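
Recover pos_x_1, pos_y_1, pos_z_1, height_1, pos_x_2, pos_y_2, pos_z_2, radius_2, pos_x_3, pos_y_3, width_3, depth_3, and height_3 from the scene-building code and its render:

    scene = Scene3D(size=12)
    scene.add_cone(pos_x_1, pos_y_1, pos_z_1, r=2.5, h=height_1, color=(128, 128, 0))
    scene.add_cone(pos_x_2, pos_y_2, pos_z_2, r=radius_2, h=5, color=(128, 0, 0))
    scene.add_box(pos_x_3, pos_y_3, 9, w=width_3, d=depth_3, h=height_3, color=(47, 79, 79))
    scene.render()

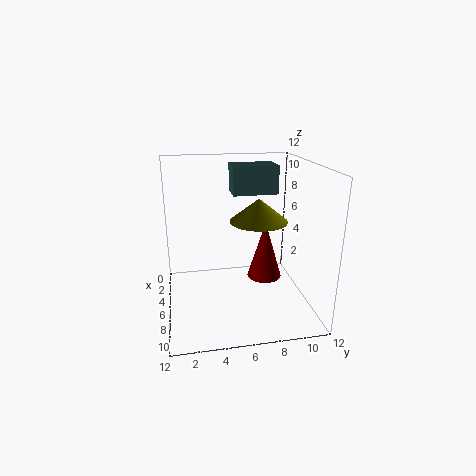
pos_x_1 = 5; pos_y_1 = 8; pos_z_1 = 7; height_1 = 2; pos_x_2 = 5.5; pos_y_2 = 8.5; pos_z_2 = 2; radius_2 = 1.5; pos_x_3 = 1.5; pos_y_3 = 6; width_3 = 2.5; depth_3 = 4; height_3 = 2.5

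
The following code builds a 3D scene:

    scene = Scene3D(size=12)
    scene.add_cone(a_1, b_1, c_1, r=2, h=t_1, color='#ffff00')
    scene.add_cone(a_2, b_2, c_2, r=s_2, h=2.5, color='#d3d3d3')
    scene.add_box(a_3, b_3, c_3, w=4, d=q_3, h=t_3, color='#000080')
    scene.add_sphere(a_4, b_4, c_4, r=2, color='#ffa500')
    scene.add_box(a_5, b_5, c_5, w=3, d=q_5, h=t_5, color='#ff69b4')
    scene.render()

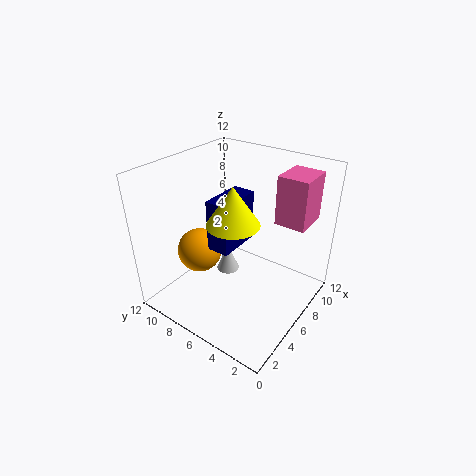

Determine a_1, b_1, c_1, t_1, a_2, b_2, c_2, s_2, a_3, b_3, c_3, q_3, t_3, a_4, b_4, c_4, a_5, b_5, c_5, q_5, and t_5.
a_1 = 4; b_1 = 5; c_1 = 8.5; t_1 = 3; a_2 = 6.5; b_2 = 7.5; c_2 = 2; s_2 = 1; a_3 = 5; b_3 = 6.5; c_3 = 4.5; q_3 = 2; t_3 = 4.5; a_4 = 5.5; b_4 = 10; c_4 = 3.5; a_5 = 7.5; b_5 = 1; c_5 = 7.5; q_5 = 2.5; t_5 = 4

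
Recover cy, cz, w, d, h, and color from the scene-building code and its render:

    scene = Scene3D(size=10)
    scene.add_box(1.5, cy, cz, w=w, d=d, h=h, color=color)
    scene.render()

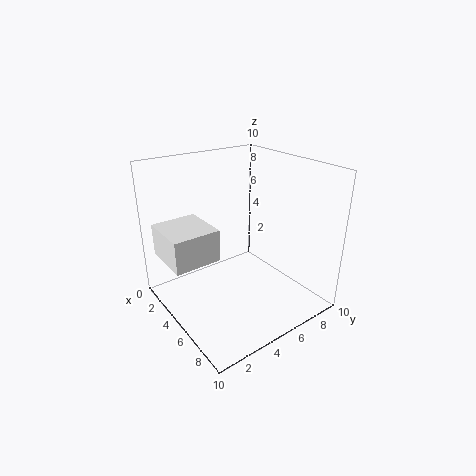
cy = 0.25, cz = 3.75, w = 3.5, d = 3.25, h = 2.25, color = 'white'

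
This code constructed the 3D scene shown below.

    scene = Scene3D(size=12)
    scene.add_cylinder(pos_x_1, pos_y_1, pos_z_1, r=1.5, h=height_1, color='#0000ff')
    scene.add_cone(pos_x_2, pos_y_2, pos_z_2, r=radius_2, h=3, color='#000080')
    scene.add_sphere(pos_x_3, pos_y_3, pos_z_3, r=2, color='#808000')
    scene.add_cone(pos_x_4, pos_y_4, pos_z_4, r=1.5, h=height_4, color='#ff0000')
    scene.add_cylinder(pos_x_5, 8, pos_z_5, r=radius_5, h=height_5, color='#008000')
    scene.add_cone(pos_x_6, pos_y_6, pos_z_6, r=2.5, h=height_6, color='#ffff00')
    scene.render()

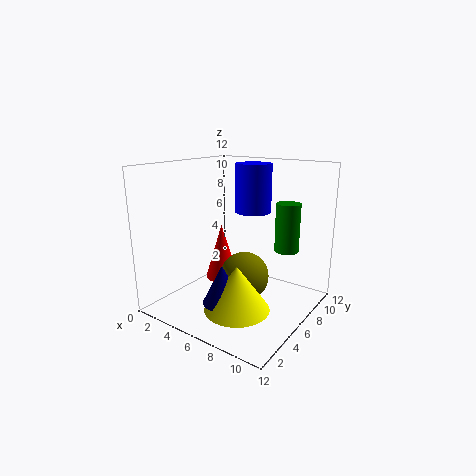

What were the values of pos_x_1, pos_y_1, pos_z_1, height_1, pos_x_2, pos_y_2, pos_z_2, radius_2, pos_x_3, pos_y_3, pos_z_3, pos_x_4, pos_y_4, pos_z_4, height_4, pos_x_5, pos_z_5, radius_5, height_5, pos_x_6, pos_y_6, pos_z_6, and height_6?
pos_x_1 = 6.5, pos_y_1 = 7.5, pos_z_1 = 8, height_1 = 4, pos_x_2 = 7, pos_y_2 = 2.5, pos_z_2 = 2, radius_2 = 1.5, pos_x_3 = 7, pos_y_3 = 5.5, pos_z_3 = 3, pos_x_4 = 3.5, pos_y_4 = 7, pos_z_4 = 1.5, height_4 = 5, pos_x_5 = 9.5, pos_z_5 = 5, radius_5 = 1, height_5 = 4, pos_x_6 = 8, pos_y_6 = 3, pos_z_6 = 1.5, height_6 = 3.5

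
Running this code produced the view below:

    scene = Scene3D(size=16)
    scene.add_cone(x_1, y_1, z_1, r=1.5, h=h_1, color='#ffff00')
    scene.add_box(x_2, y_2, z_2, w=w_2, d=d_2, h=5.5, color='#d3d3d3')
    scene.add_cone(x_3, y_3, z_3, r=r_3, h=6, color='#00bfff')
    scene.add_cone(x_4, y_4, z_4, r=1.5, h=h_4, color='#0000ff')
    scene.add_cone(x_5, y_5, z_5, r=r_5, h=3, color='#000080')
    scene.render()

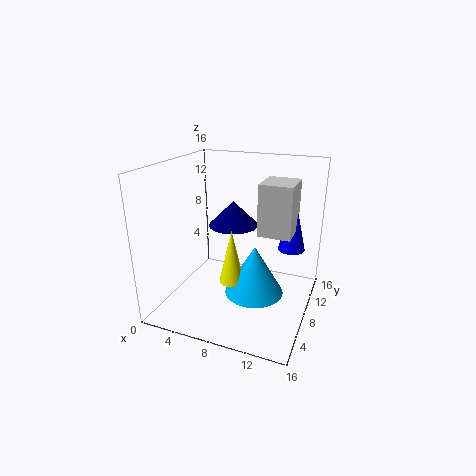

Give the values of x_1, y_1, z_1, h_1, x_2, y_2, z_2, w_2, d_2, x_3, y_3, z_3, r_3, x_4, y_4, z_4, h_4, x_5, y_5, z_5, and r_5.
x_1 = 7; y_1 = 8.5; z_1 = 2; h_1 = 6.5; x_2 = 10.5; y_2 = 7; z_2 = 9; w_2 = 3.5; d_2 = 4; x_3 = 9.5; y_3 = 9.5; z_3 = 0.5; r_3 = 3.5; x_4 = 13.5; y_4 = 10.5; z_4 = 6.5; h_4 = 6.5; x_5 = 6; y_5 = 11.5; z_5 = 8; r_5 = 3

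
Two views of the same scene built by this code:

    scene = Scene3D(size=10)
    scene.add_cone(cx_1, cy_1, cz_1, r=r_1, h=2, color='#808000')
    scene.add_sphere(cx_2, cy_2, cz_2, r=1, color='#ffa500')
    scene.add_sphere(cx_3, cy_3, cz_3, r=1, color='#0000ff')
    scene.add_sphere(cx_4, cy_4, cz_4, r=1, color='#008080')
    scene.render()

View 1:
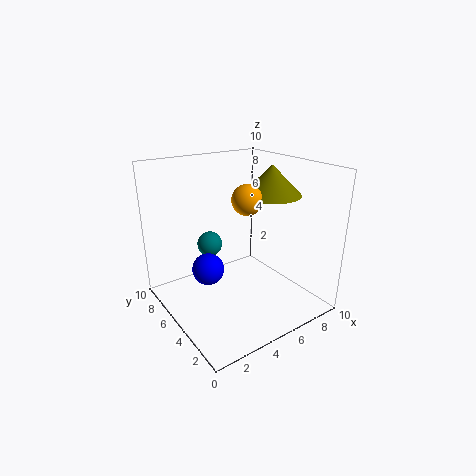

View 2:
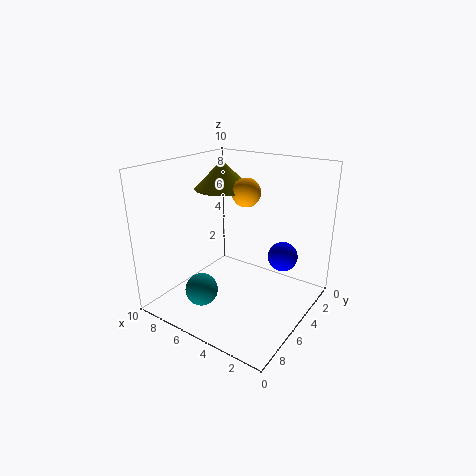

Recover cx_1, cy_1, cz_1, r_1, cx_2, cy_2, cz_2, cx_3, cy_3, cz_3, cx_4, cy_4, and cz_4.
cx_1 = 7
cy_1 = 4
cz_1 = 8
r_1 = 2
cx_2 = 5
cy_2 = 4
cz_2 = 8
cx_3 = 2
cy_3 = 4
cz_3 = 4
cx_4 = 5
cy_4 = 9
cz_4 = 3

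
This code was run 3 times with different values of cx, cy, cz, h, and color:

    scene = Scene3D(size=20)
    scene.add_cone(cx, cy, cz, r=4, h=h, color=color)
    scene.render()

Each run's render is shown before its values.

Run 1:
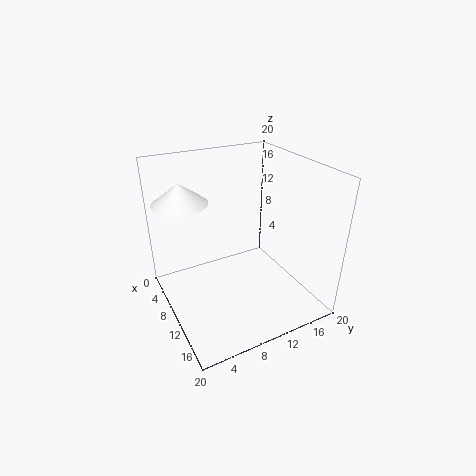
cx = 4, cy = 4, cz = 14, h = 3, color = 'white'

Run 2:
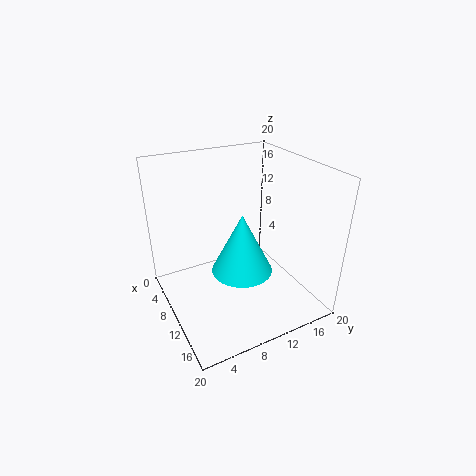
cx = 13, cy = 9, cz = 7, h = 8, color = 'cyan'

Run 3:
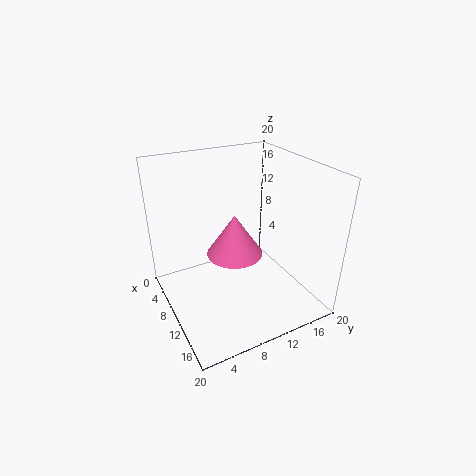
cx = 9, cy = 10, cz = 7, h = 6, color = 'hotpink'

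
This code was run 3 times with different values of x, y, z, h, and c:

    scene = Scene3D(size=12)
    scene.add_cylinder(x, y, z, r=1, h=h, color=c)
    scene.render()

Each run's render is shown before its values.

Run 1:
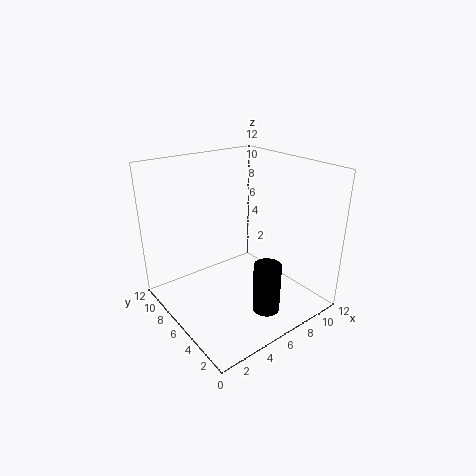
x = 5
y = 1.25
z = 2.25
h = 3.75
c = 'black'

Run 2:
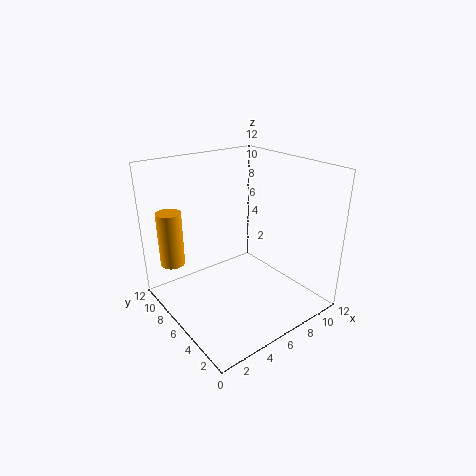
x = 1.25
y = 8.75
z = 4
h = 4.5
c = 'orange'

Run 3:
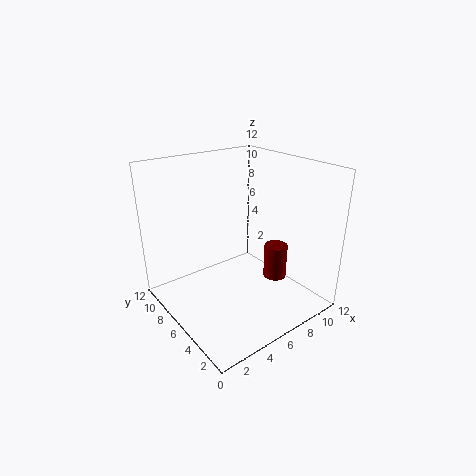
x = 9
y = 4.5
z = 2
h = 3
c = 'maroon'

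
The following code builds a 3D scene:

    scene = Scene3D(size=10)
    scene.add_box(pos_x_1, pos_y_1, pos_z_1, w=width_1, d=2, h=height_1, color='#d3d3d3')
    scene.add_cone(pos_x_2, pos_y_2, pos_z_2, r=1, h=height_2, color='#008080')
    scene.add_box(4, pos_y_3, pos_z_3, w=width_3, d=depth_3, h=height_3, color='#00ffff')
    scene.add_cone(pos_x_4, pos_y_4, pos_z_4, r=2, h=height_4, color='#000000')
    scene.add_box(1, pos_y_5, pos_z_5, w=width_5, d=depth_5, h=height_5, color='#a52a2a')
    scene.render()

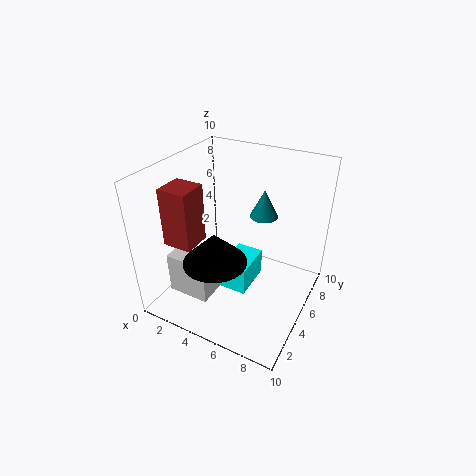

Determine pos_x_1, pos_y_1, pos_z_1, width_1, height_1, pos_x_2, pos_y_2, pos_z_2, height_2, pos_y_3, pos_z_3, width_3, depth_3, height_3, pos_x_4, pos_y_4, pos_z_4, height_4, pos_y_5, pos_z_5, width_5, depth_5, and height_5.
pos_x_1 = 1, pos_y_1 = 2, pos_z_1 = 1, width_1 = 3, height_1 = 3, pos_x_2 = 6, pos_y_2 = 7, pos_z_2 = 6, height_2 = 2, pos_y_3 = 4, pos_z_3 = 1, width_3 = 2, depth_3 = 3, height_3 = 2, pos_x_4 = 5, pos_y_4 = 2, pos_z_4 = 5, height_4 = 2, pos_y_5 = 2, pos_z_5 = 5, width_5 = 2, depth_5 = 2, height_5 = 4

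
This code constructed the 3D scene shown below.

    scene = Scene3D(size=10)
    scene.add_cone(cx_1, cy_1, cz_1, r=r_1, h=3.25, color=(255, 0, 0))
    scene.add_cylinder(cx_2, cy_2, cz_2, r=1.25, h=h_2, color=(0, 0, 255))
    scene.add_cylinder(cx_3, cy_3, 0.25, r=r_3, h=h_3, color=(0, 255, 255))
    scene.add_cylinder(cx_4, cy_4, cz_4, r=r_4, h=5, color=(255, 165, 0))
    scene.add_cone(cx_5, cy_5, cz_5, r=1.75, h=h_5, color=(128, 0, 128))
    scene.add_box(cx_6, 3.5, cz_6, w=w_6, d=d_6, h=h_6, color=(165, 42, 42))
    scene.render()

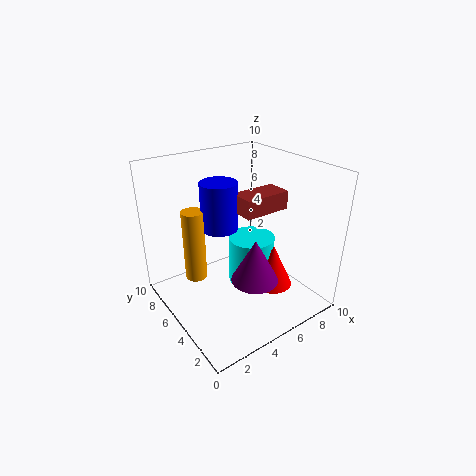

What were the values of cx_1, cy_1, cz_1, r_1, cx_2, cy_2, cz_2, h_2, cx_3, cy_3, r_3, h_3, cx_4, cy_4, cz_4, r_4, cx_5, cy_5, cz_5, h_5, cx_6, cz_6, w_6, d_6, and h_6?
cx_1 = 7.75; cy_1 = 4.25; cz_1 = 0.5; r_1 = 1.5; cx_2 = 4; cy_2 = 5.75; cz_2 = 5.75; h_2 = 3.25; cx_3 = 7; cy_3 = 6; r_3 = 1.75; h_3 = 3.75; cx_4 = 2.25; cy_4 = 6.25; cz_4 = 2.25; r_4 = 0.75; cx_5 = 6; cy_5 = 4.25; cz_5 = 1.5; h_5 = 3.25; cx_6 = 4.75; cz_6 = 7; w_6 = 3.25; d_6 = 1.75; h_6 = 1.25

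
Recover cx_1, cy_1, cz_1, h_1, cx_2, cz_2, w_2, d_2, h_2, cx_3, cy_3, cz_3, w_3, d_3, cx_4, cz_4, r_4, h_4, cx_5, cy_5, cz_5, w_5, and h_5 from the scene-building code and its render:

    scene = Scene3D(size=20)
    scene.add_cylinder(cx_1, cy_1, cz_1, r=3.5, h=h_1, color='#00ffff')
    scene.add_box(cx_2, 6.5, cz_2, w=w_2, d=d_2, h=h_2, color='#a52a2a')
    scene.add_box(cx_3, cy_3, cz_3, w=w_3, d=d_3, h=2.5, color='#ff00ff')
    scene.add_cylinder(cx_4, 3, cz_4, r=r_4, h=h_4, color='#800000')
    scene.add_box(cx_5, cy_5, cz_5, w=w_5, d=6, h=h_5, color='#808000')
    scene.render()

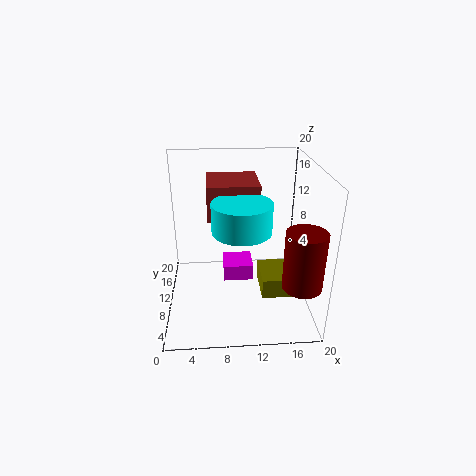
cx_1 = 10
cy_1 = 4
cz_1 = 14
h_1 = 3.5
cx_2 = 6
cz_2 = 14
w_2 = 6.5
d_2 = 6.5
h_2 = 4.5
cx_3 = 8
cy_3 = 12
cz_3 = 1.5
w_3 = 4.5
d_3 = 4.5
cx_4 = 17.5
cz_4 = 6.5
r_4 = 2.5
h_4 = 7.5
cx_5 = 13.5
cy_5 = 8.5
cz_5 = 0.5
w_5 = 6.5
h_5 = 3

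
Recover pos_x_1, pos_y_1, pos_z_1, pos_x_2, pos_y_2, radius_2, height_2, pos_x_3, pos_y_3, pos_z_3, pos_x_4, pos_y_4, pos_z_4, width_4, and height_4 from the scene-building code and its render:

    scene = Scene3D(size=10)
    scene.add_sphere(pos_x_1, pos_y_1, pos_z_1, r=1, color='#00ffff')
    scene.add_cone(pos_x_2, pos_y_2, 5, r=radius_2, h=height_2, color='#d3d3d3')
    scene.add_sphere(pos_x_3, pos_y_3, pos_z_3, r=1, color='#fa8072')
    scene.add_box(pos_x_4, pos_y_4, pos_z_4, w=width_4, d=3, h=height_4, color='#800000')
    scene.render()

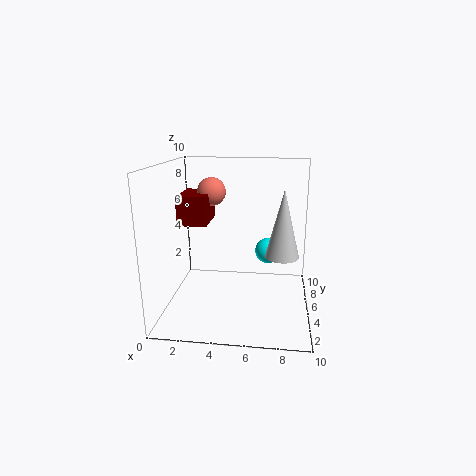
pos_x_1 = 7; pos_y_1 = 8; pos_z_1 = 3; pos_x_2 = 8; pos_y_2 = 2; radius_2 = 1; height_2 = 4; pos_x_3 = 3; pos_y_3 = 6; pos_z_3 = 8; pos_x_4 = 1; pos_y_4 = 4; pos_z_4 = 6; width_4 = 2; height_4 = 2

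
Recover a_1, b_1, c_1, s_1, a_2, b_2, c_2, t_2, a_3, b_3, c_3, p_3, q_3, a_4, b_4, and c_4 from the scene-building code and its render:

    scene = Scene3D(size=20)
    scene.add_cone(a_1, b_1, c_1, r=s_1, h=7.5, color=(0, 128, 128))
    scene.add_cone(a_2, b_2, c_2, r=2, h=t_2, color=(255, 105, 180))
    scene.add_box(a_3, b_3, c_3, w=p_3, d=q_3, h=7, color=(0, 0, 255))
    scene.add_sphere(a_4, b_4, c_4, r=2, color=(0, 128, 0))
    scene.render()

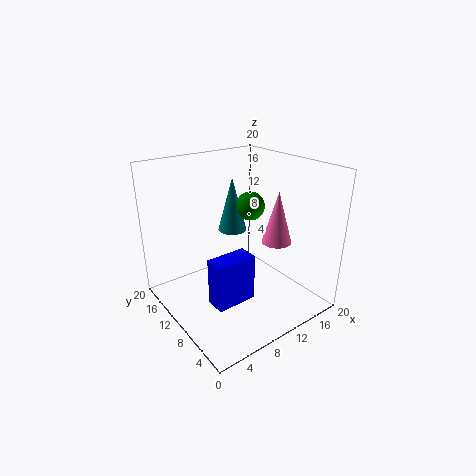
a_1 = 10.5
b_1 = 12
c_1 = 10.5
s_1 = 2
a_2 = 13.5
b_2 = 6
c_2 = 10
t_2 = 7
a_3 = 5.5
b_3 = 8
c_3 = 0.5
p_3 = 6
q_3 = 3
a_4 = 12.5
b_4 = 10.5
c_4 = 14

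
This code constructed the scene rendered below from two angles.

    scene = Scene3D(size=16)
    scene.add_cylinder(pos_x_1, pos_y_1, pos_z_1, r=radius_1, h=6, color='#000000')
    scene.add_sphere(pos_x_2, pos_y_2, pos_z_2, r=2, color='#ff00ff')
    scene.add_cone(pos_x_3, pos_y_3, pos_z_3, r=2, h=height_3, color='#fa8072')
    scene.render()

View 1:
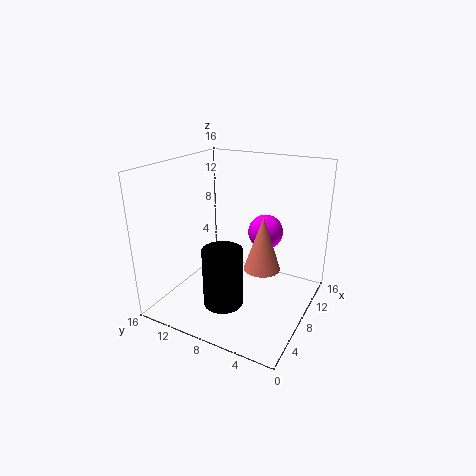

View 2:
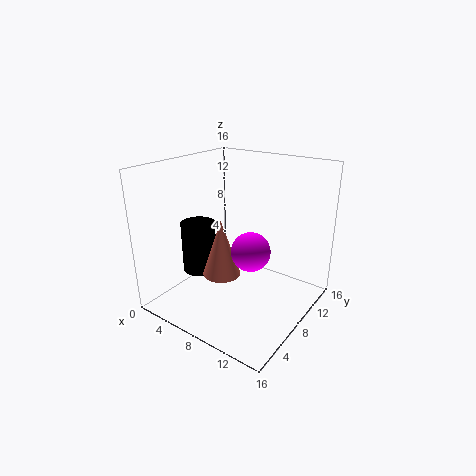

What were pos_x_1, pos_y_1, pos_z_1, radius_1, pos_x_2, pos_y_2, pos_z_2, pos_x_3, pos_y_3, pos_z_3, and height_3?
pos_x_1 = 3; pos_y_1 = 7; pos_z_1 = 3; radius_1 = 2; pos_x_2 = 11; pos_y_2 = 6; pos_z_2 = 8; pos_x_3 = 8; pos_y_3 = 5; pos_z_3 = 5; height_3 = 6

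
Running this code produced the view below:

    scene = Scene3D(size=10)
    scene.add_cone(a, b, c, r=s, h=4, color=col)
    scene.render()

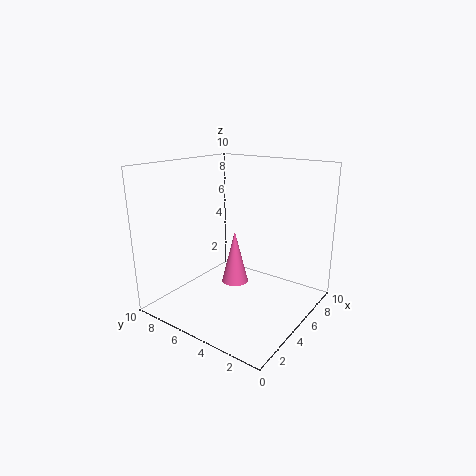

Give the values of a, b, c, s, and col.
a = 6; b = 6; c = 1; s = 1; col = 'hotpink'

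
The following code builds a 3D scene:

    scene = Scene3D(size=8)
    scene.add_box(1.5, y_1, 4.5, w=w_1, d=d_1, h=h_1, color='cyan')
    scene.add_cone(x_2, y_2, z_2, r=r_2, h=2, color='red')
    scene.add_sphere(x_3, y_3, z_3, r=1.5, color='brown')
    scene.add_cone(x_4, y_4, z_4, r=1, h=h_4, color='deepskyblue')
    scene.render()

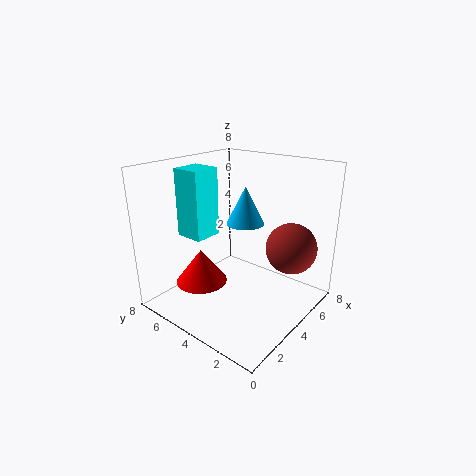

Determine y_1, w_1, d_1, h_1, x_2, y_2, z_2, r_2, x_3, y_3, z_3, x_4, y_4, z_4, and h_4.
y_1 = 4.5, w_1 = 1.5, d_1 = 1.5, h_1 = 3.5, x_2 = 3, y_2 = 6, z_2 = 1, r_2 = 1.5, x_3 = 6.5, y_3 = 2, z_3 = 3, x_4 = 4, y_4 = 3.5, z_4 = 5, h_4 = 2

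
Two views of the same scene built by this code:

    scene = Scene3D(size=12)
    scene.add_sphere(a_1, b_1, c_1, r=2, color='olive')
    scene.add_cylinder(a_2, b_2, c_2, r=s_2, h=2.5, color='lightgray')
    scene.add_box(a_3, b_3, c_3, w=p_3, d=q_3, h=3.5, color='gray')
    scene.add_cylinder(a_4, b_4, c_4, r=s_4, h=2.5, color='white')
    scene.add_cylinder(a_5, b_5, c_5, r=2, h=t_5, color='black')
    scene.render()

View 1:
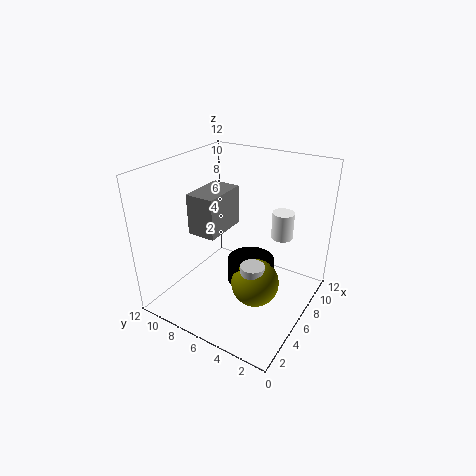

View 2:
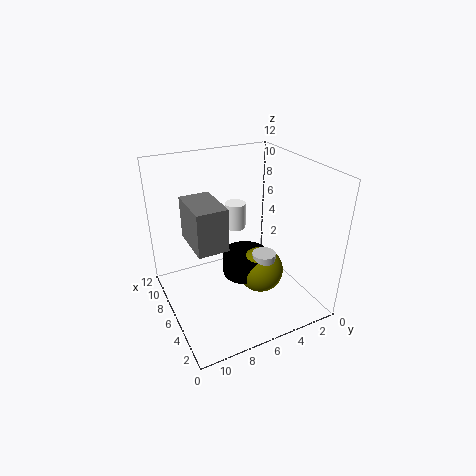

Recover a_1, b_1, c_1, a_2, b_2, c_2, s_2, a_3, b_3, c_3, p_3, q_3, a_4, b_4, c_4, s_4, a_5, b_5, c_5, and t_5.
a_1 = 5.5; b_1 = 4; c_1 = 2.5; a_2 = 5; b_2 = 4; c_2 = 2; s_2 = 1; a_3 = 4.5; b_3 = 7.5; c_3 = 6; p_3 = 4; q_3 = 2.5; a_4 = 10.5; b_4 = 4; c_4 = 4.5; s_4 = 1; a_5 = 6.5; b_5 = 5; c_5 = 2; t_5 = 2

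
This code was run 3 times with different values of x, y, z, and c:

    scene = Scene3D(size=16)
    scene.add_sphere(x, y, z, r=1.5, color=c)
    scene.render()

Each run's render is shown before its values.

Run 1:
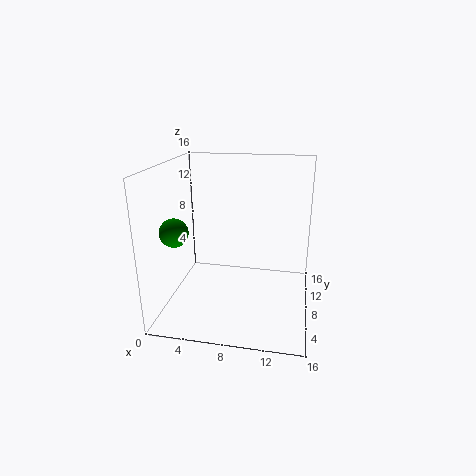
x = 2, y = 4.5, z = 9.5, c = 'green'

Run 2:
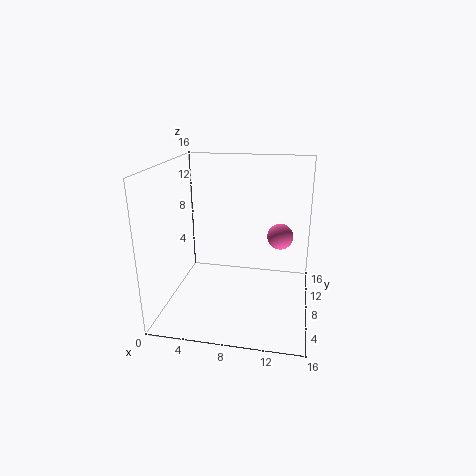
x = 12.5, y = 10.5, z = 7.5, c = 'hotpink'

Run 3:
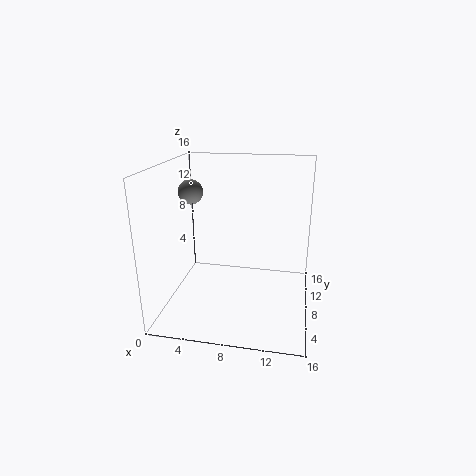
x = 1.5, y = 11.5, z = 12, c = 'gray'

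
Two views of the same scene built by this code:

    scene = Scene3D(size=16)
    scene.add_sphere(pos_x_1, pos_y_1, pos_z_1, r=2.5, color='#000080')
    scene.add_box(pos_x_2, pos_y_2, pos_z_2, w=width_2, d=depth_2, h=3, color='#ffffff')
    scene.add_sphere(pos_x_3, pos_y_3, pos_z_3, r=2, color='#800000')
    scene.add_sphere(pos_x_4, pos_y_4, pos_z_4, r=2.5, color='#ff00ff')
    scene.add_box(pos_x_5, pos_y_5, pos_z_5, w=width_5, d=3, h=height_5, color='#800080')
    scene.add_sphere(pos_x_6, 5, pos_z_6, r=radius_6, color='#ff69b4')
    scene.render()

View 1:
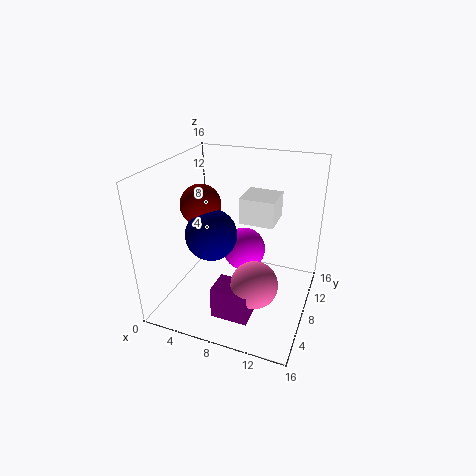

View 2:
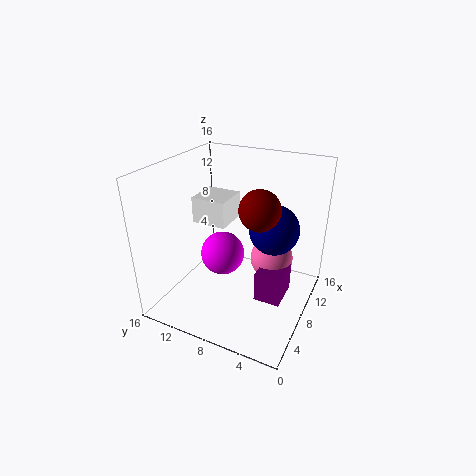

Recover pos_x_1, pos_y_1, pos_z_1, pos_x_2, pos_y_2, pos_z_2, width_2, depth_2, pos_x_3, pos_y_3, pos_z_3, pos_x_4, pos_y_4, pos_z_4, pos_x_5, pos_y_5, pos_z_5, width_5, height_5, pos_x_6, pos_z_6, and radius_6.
pos_x_1 = 7, pos_y_1 = 3.5, pos_z_1 = 10.5, pos_x_2 = 7.5, pos_y_2 = 9.5, pos_z_2 = 9, width_2 = 4, depth_2 = 4, pos_x_3 = 5.5, pos_y_3 = 4.5, pos_z_3 = 13, pos_x_4 = 8, pos_y_4 = 10, pos_z_4 = 5.5, pos_x_5 = 7, pos_y_5 = 2.5, pos_z_5 = 1, width_5 = 4, height_5 = 3.5, pos_x_6 = 11, pos_z_6 = 4.5, radius_6 = 2.5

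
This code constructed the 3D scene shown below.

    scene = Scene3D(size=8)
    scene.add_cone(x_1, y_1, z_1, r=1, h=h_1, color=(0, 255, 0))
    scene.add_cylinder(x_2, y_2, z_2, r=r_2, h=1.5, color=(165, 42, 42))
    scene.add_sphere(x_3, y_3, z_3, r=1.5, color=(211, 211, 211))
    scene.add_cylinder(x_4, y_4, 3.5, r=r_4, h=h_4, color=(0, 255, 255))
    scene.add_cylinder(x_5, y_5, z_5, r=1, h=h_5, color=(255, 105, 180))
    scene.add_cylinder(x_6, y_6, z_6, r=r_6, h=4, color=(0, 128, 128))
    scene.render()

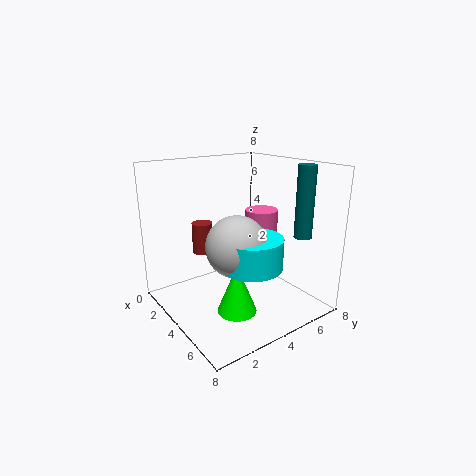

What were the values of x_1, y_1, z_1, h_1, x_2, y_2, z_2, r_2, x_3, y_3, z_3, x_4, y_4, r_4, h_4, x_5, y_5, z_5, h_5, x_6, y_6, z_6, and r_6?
x_1 = 6, y_1 = 2.5, z_1 = 1, h_1 = 2.5, x_2 = 4.5, y_2 = 1.5, z_2 = 4, r_2 = 0.5, x_3 = 6, y_3 = 2.5, z_3 = 4.5, x_4 = 6.5, y_4 = 3, r_4 = 1.5, h_4 = 1.5, x_5 = 3, y_5 = 6.5, z_5 = 2.5, h_5 = 2.5, x_6 = 6, y_6 = 7, z_6 = 4, r_6 = 0.5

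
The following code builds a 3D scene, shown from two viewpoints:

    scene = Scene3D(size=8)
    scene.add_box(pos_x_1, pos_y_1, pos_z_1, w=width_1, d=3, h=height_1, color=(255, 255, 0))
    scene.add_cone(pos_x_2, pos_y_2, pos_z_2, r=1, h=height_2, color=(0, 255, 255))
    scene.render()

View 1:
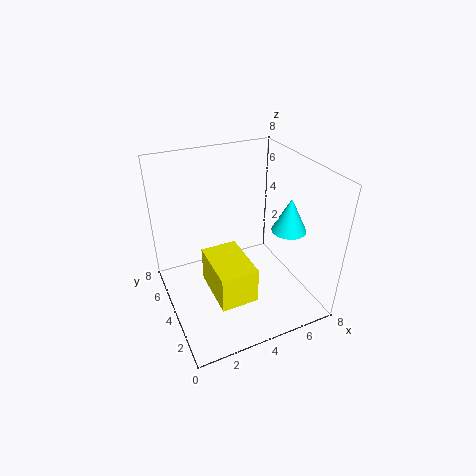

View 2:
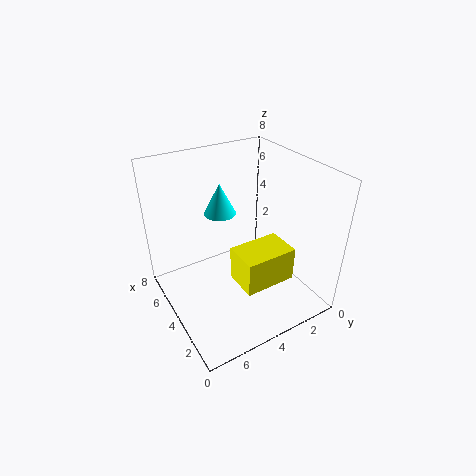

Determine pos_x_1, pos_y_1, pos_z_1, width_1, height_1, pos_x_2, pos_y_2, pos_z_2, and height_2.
pos_x_1 = 2
pos_y_1 = 1.5
pos_z_1 = 1.5
width_1 = 2
height_1 = 2
pos_x_2 = 7
pos_y_2 = 3.5
pos_z_2 = 4
height_2 = 2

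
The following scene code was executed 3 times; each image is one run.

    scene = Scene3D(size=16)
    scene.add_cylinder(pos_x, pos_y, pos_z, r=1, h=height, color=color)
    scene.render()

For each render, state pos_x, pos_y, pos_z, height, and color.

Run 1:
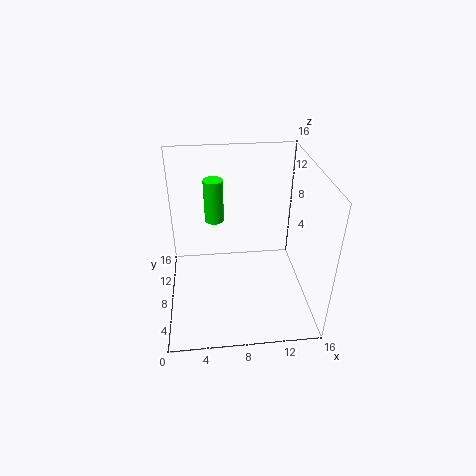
pos_x = 5.5
pos_y = 8
pos_z = 10.5
height = 4.5
color = 'lime'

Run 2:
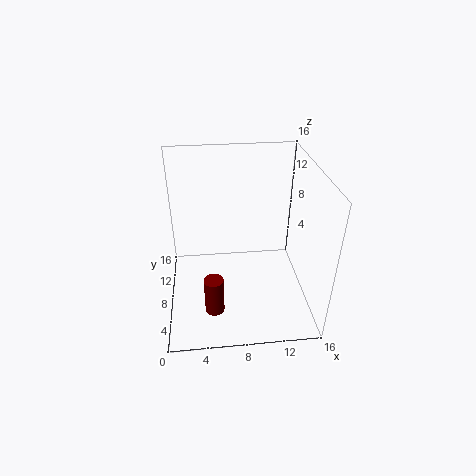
pos_x = 5
pos_y = 3
pos_z = 2.5
height = 4
color = 'maroon'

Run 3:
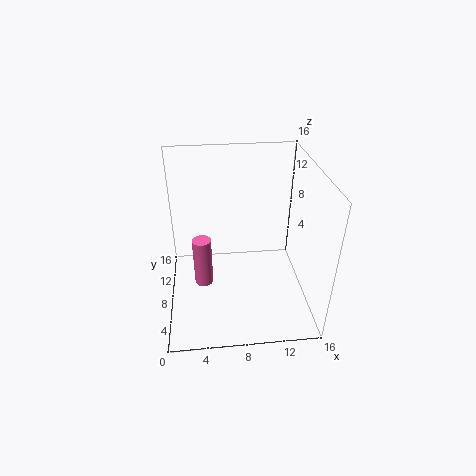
pos_x = 4
pos_y = 6.5
pos_z = 3.5
height = 5.5
color = 'hotpink'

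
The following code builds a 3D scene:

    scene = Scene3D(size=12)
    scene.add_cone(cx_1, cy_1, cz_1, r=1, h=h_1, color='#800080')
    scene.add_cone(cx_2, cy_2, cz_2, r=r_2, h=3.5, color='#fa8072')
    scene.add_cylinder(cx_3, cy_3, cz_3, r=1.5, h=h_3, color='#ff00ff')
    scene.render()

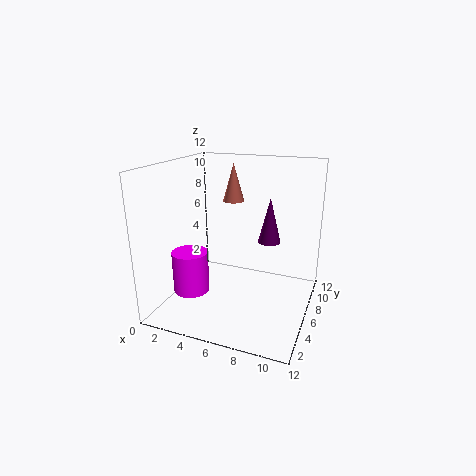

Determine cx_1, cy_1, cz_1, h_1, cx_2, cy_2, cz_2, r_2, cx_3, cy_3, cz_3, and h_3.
cx_1 = 8; cy_1 = 8.5; cz_1 = 5; h_1 = 4; cx_2 = 4; cy_2 = 10; cz_2 = 8; r_2 = 1; cx_3 = 2.5; cy_3 = 4; cz_3 = 1.5; h_3 = 3.5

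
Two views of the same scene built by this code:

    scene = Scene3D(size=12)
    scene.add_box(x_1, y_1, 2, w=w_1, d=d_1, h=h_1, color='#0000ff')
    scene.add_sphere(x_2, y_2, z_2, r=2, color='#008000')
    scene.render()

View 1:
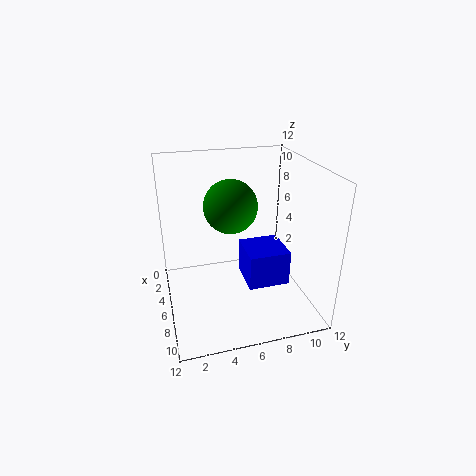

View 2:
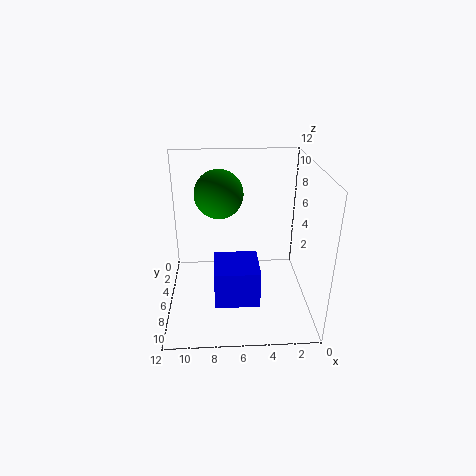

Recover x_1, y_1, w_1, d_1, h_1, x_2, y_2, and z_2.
x_1 = 4.5, y_1 = 6.5, w_1 = 3.5, d_1 = 3.5, h_1 = 3, x_2 = 7.5, y_2 = 5, z_2 = 9.5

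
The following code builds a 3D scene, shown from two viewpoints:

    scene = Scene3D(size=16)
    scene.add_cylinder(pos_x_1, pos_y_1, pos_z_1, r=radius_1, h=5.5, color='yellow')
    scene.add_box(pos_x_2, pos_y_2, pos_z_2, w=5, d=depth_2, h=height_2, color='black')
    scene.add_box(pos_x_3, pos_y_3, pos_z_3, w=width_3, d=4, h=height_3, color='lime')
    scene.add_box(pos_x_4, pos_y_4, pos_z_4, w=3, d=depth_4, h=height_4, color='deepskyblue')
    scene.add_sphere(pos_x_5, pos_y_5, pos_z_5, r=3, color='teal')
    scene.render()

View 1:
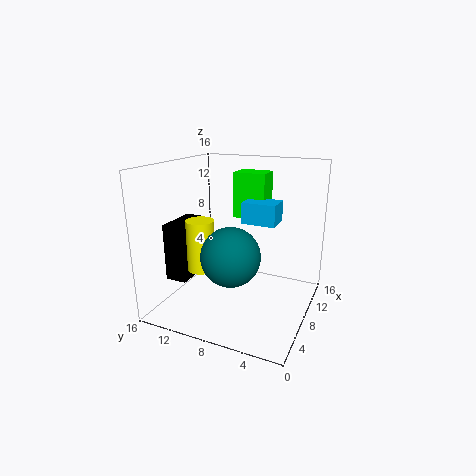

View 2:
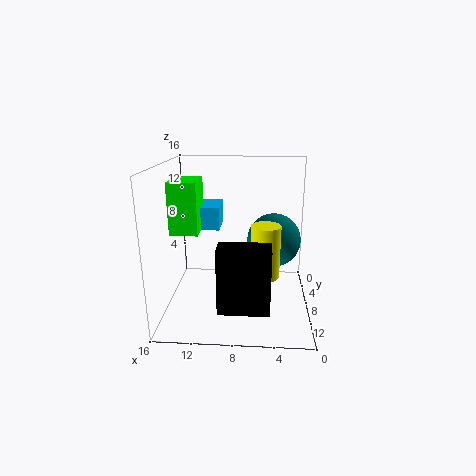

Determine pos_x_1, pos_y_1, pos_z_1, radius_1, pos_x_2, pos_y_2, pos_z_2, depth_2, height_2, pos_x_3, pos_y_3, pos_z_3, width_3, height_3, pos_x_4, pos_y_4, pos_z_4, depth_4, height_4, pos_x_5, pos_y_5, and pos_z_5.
pos_x_1 = 5; pos_y_1 = 11; pos_z_1 = 5; radius_1 = 1.5; pos_x_2 = 4.5; pos_y_2 = 13; pos_z_2 = 3; depth_2 = 2.5; height_2 = 6.5; pos_x_3 = 12; pos_y_3 = 6.5; pos_z_3 = 9; width_3 = 3; height_3 = 5.5; pos_x_4 = 10; pos_y_4 = 4.5; pos_z_4 = 9; depth_4 = 4; height_4 = 2.5; pos_x_5 = 4; pos_y_5 = 7; pos_z_5 = 7.5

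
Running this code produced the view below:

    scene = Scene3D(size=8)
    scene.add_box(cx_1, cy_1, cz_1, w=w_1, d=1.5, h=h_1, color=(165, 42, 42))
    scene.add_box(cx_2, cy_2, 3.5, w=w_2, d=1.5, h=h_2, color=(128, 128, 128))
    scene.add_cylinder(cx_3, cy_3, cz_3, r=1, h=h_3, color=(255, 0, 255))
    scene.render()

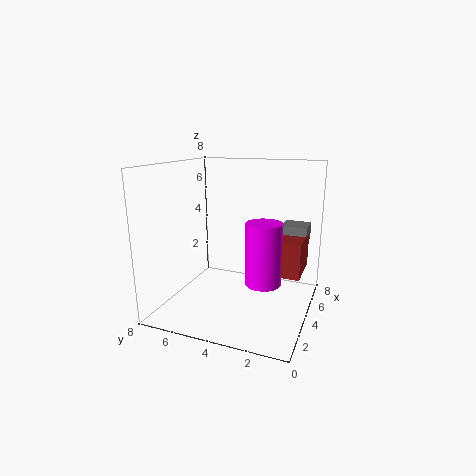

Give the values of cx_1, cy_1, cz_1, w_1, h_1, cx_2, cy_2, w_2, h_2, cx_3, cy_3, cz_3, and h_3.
cx_1 = 4; cy_1 = 0.5; cz_1 = 2; w_1 = 2.5; h_1 = 2; cx_2 = 5.5; cy_2 = 0.5; w_2 = 1.5; h_2 = 1; cx_3 = 4; cy_3 = 2.5; cz_3 = 1.5; h_3 = 3.5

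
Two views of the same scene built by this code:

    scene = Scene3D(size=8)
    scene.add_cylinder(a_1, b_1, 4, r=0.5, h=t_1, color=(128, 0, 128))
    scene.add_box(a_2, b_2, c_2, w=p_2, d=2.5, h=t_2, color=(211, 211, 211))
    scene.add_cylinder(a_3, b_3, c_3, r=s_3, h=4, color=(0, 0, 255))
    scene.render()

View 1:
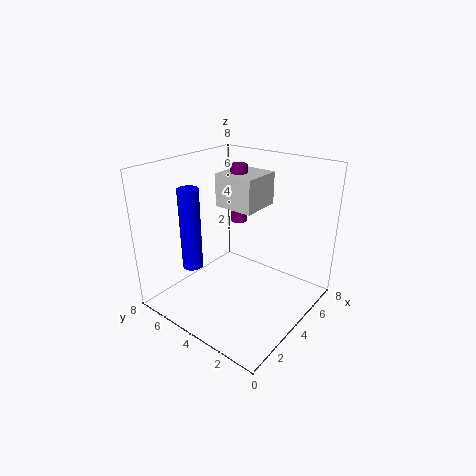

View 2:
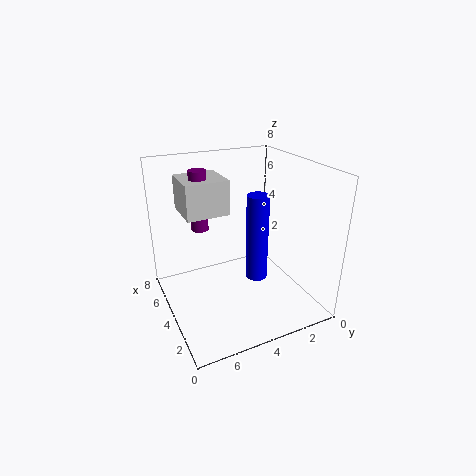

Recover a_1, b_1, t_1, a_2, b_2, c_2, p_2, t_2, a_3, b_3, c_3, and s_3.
a_1 = 6
b_1 = 5.5
t_1 = 3.5
a_2 = 5
b_2 = 4
c_2 = 5
p_2 = 2.5
t_2 = 2
a_3 = 1
b_3 = 4.5
c_3 = 3.5
s_3 = 0.5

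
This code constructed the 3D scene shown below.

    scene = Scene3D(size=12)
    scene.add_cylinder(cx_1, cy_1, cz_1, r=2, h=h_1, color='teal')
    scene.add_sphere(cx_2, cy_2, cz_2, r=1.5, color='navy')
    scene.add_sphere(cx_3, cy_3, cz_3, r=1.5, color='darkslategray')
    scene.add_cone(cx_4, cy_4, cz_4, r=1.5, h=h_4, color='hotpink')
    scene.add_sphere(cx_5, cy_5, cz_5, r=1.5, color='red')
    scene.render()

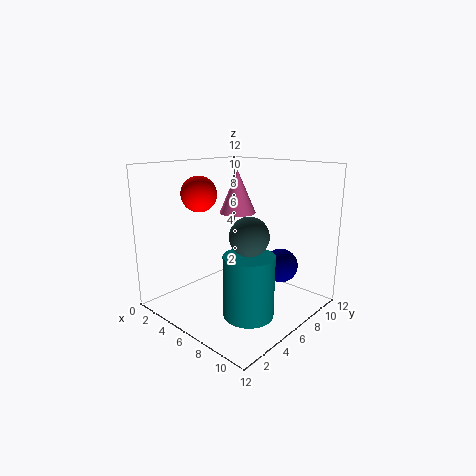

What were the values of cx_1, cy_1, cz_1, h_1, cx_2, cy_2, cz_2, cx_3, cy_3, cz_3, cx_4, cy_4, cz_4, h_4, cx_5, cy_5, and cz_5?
cx_1 = 8.5, cy_1 = 4.5, cz_1 = 0.5, h_1 = 5, cx_2 = 8, cy_2 = 9.5, cz_2 = 3, cx_3 = 8.5, cy_3 = 4.5, cz_3 = 7, cx_4 = 5.5, cy_4 = 6.5, cz_4 = 8, h_4 = 3.5, cx_5 = 3, cy_5 = 4.5, cz_5 = 9.5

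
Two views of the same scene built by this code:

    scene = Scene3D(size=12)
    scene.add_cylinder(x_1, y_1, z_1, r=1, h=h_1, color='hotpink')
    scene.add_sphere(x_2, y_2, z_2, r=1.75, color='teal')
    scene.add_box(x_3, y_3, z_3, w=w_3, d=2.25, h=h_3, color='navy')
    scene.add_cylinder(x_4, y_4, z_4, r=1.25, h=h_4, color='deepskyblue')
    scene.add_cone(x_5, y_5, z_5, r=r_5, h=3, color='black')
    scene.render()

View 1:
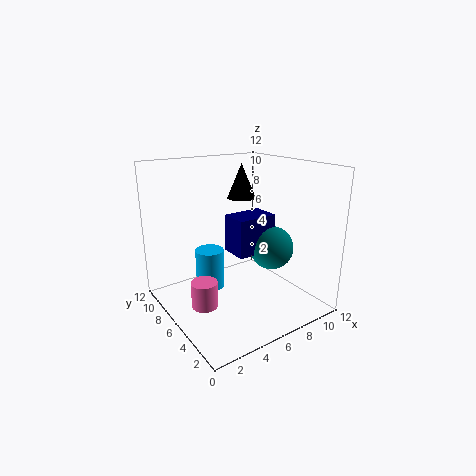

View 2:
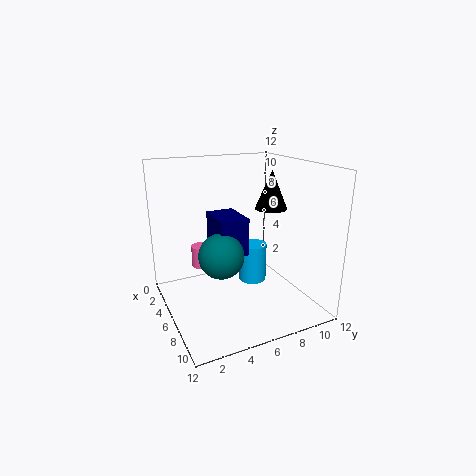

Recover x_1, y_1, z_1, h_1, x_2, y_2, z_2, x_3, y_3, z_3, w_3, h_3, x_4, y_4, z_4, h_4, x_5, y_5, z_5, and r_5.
x_1 = 1.75
y_1 = 4.25
z_1 = 2
h_1 = 2
x_2 = 7.75
y_2 = 3.75
z_2 = 5.5
x_3 = 4.75
y_3 = 3.75
z_3 = 5.25
w_3 = 3.25
h_3 = 3
x_4 = 4.5
y_4 = 8.25
z_4 = 1
h_4 = 3.5
x_5 = 7.75
y_5 = 8
z_5 = 8.75
r_5 = 1.25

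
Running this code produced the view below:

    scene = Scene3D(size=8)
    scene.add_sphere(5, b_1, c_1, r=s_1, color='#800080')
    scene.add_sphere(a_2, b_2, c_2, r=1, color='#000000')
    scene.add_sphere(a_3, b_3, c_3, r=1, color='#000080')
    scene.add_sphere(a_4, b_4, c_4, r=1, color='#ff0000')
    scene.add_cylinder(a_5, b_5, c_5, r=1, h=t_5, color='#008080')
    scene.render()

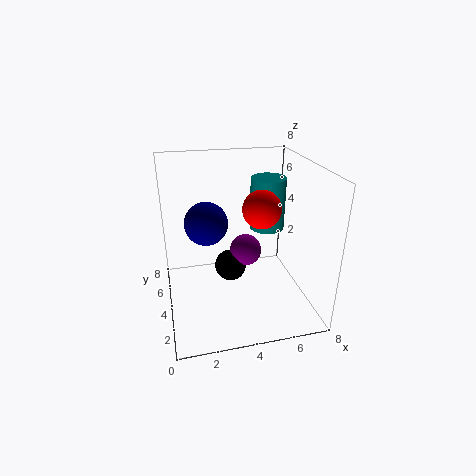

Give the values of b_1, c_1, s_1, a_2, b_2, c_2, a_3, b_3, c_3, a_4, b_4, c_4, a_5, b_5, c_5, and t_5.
b_1 = 6, c_1 = 2, s_1 = 1, a_2 = 4, b_2 = 6, c_2 = 1, a_3 = 2, b_3 = 2, c_3 = 6, a_4 = 5, b_4 = 3, c_4 = 6, a_5 = 6, b_5 = 5, c_5 = 4, t_5 = 3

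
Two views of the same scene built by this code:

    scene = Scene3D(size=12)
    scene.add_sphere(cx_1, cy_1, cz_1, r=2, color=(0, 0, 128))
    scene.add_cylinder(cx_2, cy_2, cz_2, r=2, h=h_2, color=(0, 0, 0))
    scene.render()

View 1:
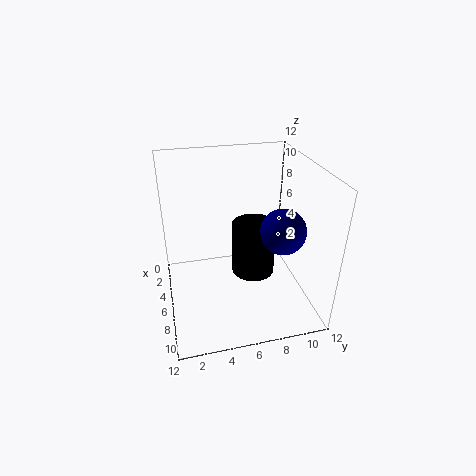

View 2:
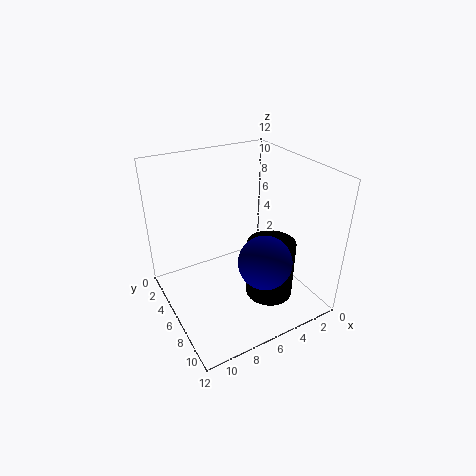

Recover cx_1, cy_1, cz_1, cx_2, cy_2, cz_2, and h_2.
cx_1 = 6; cy_1 = 10; cz_1 = 6; cx_2 = 4; cy_2 = 8; cz_2 = 1; h_2 = 5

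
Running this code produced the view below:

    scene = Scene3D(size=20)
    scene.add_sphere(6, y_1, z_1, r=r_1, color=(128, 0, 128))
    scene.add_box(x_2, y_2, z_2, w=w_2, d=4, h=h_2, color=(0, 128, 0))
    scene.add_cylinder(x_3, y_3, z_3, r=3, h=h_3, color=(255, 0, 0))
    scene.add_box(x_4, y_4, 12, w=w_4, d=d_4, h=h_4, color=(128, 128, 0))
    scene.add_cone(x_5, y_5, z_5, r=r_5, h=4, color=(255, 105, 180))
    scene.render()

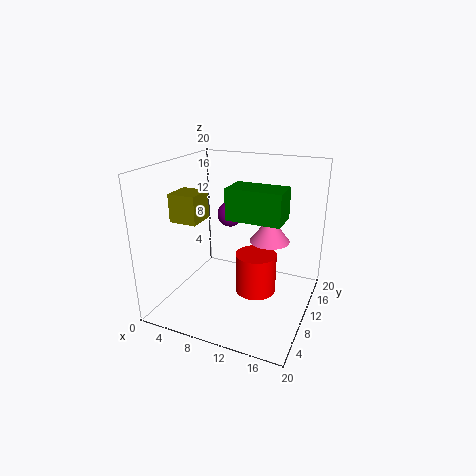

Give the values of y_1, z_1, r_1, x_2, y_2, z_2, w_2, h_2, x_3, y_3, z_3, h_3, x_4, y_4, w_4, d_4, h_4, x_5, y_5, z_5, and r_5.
y_1 = 16
z_1 = 11
r_1 = 2
x_2 = 10
y_2 = 6
z_2 = 14
w_2 = 7
h_2 = 4
x_3 = 12
y_3 = 12
z_3 = 1
h_3 = 6
x_4 = 1
y_4 = 7
w_4 = 4
d_4 = 4
h_4 = 4
x_5 = 13
y_5 = 15
z_5 = 8
r_5 = 3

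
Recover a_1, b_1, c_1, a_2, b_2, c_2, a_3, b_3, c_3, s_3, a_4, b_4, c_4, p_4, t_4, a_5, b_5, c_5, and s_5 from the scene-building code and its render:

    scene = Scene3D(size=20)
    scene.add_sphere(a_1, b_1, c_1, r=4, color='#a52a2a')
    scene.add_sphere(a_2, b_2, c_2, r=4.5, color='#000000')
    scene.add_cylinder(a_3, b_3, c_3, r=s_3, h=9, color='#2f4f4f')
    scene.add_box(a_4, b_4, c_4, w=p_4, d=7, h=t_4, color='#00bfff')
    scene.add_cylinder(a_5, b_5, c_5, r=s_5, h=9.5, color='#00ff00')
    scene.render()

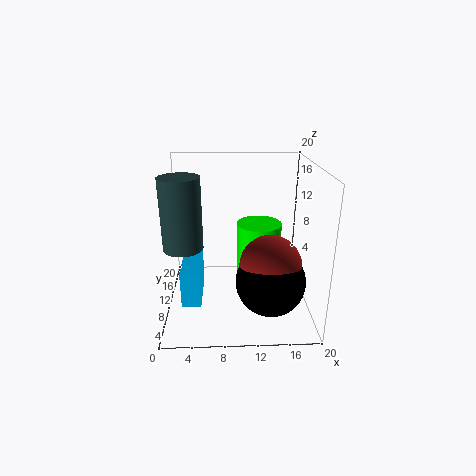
a_1 = 14
b_1 = 5.5
c_1 = 8
a_2 = 14
b_2 = 5
c_2 = 6
a_3 = 3
b_3 = 6
c_3 = 10.5
s_3 = 2.5
a_4 = 2.5
b_4 = 4
c_4 = 3
p_4 = 2.5
t_4 = 5
a_5 = 13.5
b_5 = 15.5
c_5 = 0.5
s_5 = 3.5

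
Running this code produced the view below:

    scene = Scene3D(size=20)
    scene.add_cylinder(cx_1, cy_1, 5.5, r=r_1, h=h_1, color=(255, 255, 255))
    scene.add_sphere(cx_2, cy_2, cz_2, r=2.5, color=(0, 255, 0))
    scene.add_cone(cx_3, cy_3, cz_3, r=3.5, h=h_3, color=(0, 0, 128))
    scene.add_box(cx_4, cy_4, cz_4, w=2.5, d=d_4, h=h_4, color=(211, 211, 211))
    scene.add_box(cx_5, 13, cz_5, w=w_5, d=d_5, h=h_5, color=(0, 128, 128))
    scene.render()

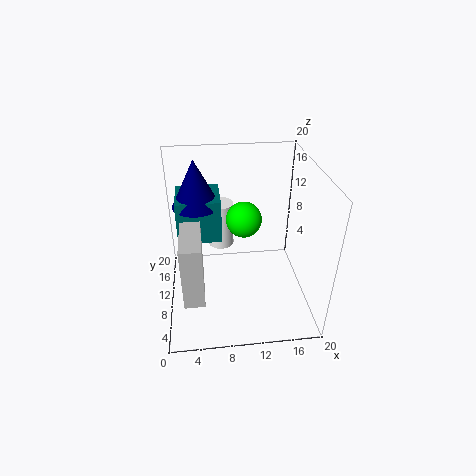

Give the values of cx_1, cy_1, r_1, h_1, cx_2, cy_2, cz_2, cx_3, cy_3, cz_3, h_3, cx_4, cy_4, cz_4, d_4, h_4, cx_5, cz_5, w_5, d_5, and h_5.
cx_1 = 8
cy_1 = 16
r_1 = 2
h_1 = 7
cx_2 = 11
cy_2 = 11.5
cz_2 = 12
cx_3 = 4.5
cy_3 = 15.5
cz_3 = 12.5
h_3 = 7
cx_4 = 2.5
cy_4 = 1
cz_4 = 6.5
d_4 = 6.5
h_4 = 8
cx_5 = 1.5
cz_5 = 7.5
w_5 = 6.5
d_5 = 6.5
h_5 = 6.5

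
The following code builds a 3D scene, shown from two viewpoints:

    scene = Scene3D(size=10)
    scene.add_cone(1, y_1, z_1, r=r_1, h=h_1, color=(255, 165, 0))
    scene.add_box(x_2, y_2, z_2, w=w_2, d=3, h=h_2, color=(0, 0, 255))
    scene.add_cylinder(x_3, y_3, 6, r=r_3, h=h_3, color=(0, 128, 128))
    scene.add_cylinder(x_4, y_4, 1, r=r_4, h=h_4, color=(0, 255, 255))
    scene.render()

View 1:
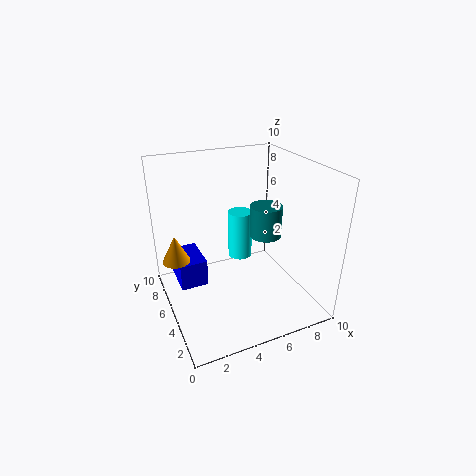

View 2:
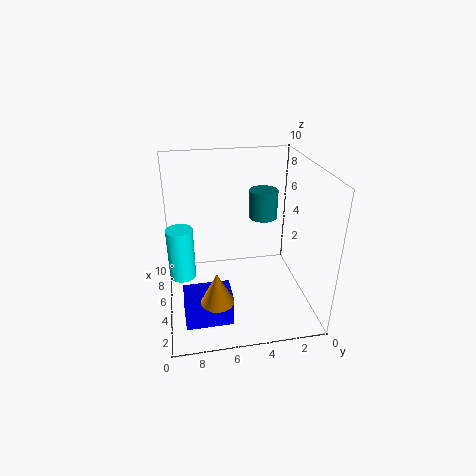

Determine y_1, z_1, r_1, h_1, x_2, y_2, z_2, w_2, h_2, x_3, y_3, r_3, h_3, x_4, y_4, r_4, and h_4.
y_1 = 7; z_1 = 3; r_1 = 1; h_1 = 2; x_2 = 1; y_2 = 6; z_2 = 1; w_2 = 2; h_2 = 2; x_3 = 6; y_3 = 3; r_3 = 1; h_3 = 2; x_4 = 7; y_4 = 9; r_4 = 1; h_4 = 4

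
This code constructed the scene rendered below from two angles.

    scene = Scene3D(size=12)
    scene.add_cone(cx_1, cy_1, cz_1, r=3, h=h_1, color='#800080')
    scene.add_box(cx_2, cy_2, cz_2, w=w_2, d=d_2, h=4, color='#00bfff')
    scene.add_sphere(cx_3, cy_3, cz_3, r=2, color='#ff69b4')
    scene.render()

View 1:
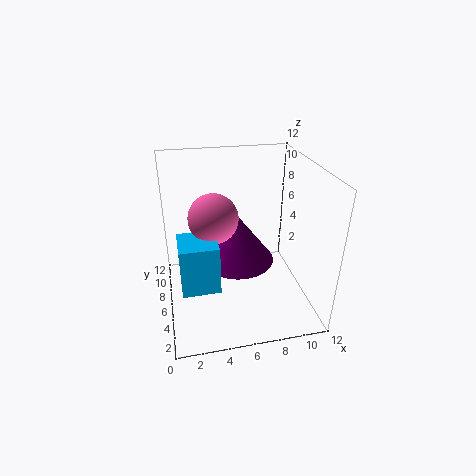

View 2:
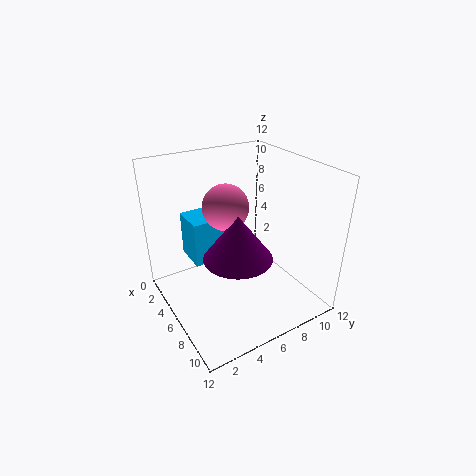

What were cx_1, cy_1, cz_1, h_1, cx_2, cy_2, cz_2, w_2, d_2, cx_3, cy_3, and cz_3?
cx_1 = 6
cy_1 = 6
cz_1 = 4
h_1 = 4
cx_2 = 1
cy_2 = 3
cz_2 = 3
w_2 = 3
d_2 = 3
cx_3 = 4
cy_3 = 6
cz_3 = 8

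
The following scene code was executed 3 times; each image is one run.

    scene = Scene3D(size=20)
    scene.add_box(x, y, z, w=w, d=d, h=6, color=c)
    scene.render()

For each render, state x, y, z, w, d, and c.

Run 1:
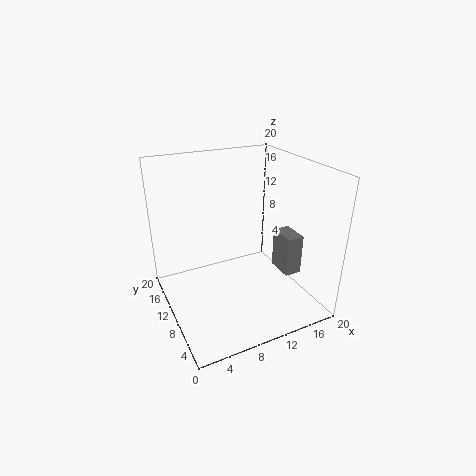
x = 16.5, y = 7, z = 3.5, w = 2.5, d = 4, c = 'gray'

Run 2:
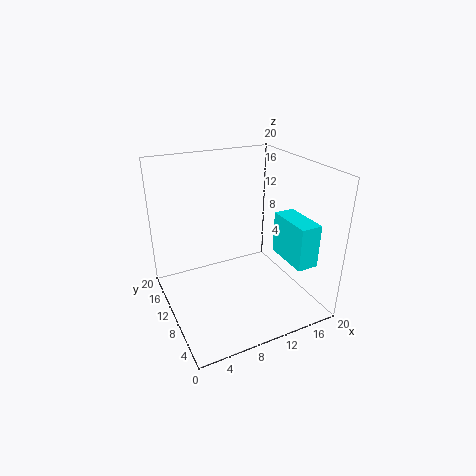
x = 15.5, y = 3, z = 7, w = 3, d = 6.5, c = 'cyan'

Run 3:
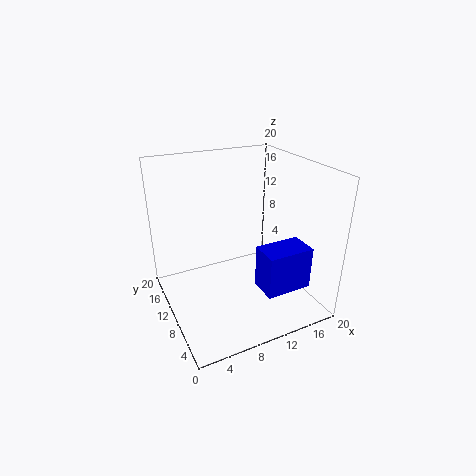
x = 11.5, y = 3.5, z = 3.5, w = 6.5, d = 4, c = 'blue'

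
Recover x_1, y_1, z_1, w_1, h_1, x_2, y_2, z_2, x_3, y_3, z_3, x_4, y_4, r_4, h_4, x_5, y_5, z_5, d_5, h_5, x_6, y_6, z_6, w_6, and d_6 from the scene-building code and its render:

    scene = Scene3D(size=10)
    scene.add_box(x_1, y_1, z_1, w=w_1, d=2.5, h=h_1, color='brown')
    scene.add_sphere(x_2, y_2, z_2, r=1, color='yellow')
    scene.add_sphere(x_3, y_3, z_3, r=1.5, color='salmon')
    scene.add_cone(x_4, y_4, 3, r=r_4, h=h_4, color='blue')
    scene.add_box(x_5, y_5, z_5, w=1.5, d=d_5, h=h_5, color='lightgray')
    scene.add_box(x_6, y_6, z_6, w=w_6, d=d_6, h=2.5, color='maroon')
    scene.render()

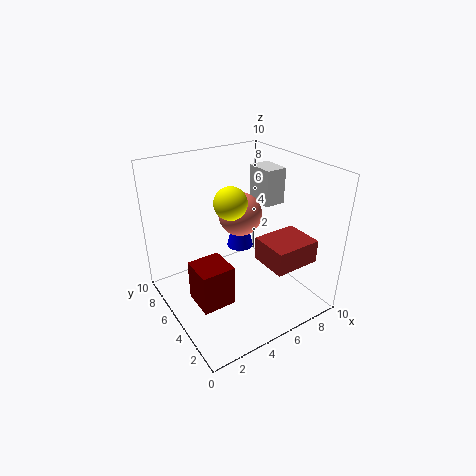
x_1 = 5, y_1 = 0.5, z_1 = 4.5, w_1 = 3, h_1 = 1.5, x_2 = 3.5, y_2 = 3.5, z_2 = 8.5, x_3 = 5.5, y_3 = 5.5, z_3 = 6.5, x_4 = 6.5, y_4 = 7, r_4 = 1, h_4 = 4.5, x_5 = 7, y_5 = 4.5, z_5 = 7, d_5 = 2, h_5 = 2.5, x_6 = 0.5, y_6 = 1.5, z_6 = 3, w_6 = 2, d_6 = 2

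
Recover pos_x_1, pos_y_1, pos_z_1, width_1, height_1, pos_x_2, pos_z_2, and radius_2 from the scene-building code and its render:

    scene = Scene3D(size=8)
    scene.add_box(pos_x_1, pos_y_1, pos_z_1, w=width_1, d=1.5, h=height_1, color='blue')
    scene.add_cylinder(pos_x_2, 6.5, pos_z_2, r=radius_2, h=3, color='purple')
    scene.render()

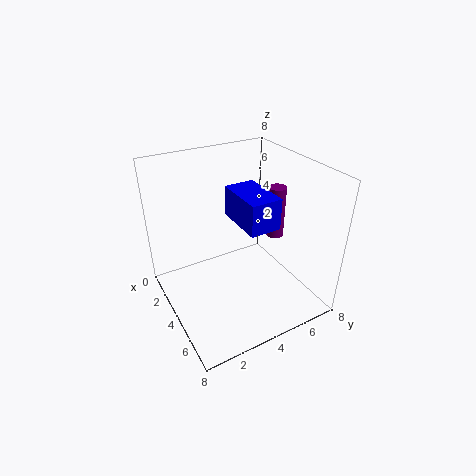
pos_x_1 = 4.5; pos_y_1 = 3; pos_z_1 = 6; width_1 = 2.5; height_1 = 1.5; pos_x_2 = 4; pos_z_2 = 3.5; radius_2 = 0.5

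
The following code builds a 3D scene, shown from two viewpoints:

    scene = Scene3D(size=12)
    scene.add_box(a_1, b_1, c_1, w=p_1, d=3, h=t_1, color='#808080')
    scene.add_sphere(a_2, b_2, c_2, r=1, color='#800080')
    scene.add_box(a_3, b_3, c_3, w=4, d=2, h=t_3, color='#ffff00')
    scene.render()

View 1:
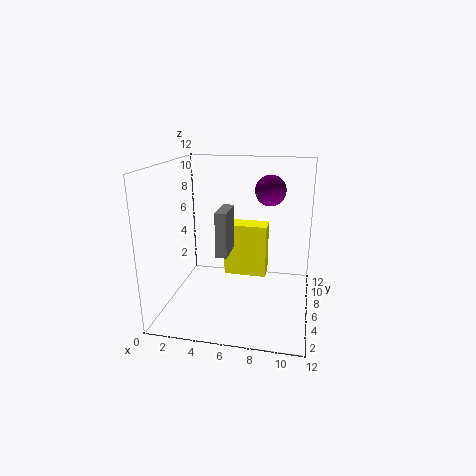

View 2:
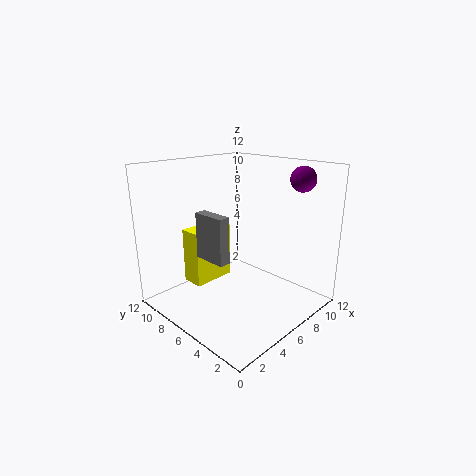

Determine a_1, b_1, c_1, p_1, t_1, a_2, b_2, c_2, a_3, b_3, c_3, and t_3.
a_1 = 4
b_1 = 6
c_1 = 4
p_1 = 1
t_1 = 4
a_2 = 9
b_2 = 2
c_2 = 11
a_3 = 4
b_3 = 9
c_3 = 1
t_3 = 5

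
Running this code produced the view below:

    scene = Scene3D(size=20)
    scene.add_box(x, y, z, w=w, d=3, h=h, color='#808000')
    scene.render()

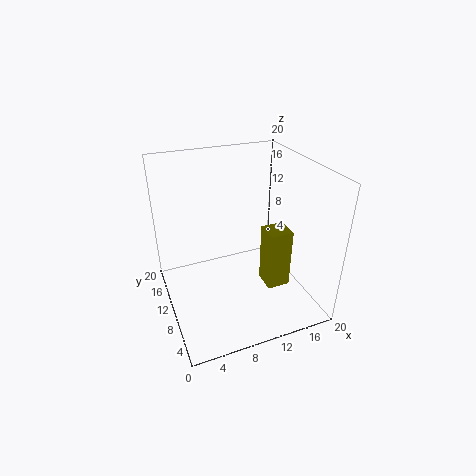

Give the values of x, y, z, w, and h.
x = 12, y = 4, z = 5, w = 3, h = 8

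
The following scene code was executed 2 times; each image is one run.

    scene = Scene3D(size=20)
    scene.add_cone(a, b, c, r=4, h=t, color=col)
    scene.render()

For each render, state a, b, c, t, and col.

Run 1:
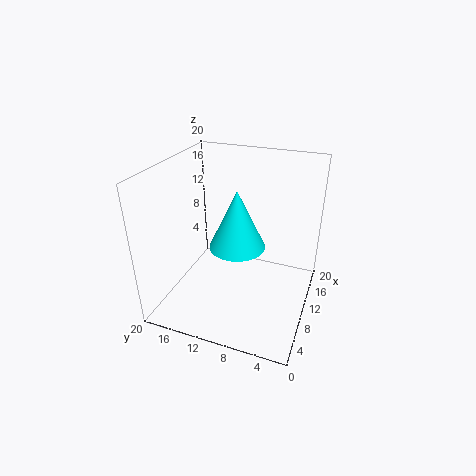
a = 11, b = 10.5, c = 8, t = 8.5, col = 'cyan'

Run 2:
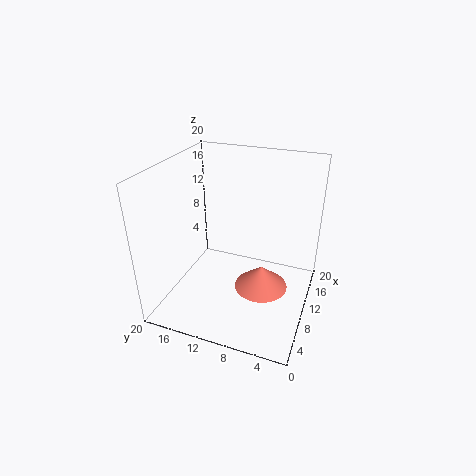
a = 12, b = 7, c = 1, t = 3.5, col = 'salmon'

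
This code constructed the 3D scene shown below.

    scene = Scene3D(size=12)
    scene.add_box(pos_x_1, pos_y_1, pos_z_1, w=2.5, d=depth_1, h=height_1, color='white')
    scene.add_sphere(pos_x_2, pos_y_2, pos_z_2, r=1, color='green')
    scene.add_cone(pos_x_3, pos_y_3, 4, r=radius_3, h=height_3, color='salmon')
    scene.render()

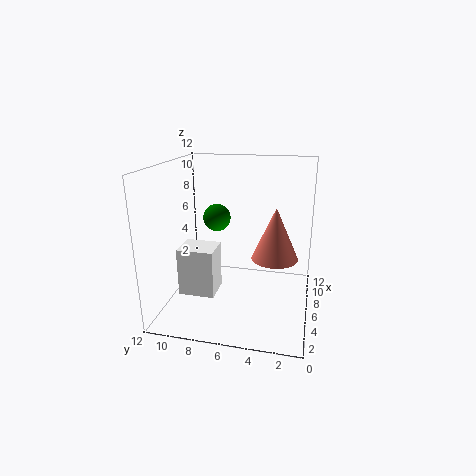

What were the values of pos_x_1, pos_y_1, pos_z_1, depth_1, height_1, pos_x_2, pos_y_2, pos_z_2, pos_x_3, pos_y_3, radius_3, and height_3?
pos_x_1 = 3.5
pos_y_1 = 7.5
pos_z_1 = 1.5
depth_1 = 3
height_1 = 4
pos_x_2 = 3.5
pos_y_2 = 7
pos_z_2 = 8.5
pos_x_3 = 7
pos_y_3 = 3
radius_3 = 2
height_3 = 4.5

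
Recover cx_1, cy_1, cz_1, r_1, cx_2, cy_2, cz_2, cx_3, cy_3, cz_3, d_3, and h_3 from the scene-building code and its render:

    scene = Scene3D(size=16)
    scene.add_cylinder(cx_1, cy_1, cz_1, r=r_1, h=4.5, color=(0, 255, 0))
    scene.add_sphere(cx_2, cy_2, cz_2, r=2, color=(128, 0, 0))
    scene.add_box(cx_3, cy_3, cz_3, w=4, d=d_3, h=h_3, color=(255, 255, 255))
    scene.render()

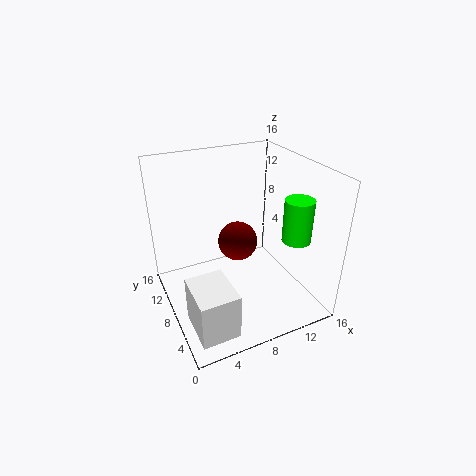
cx_1 = 12.5, cy_1 = 3.5, cz_1 = 9, r_1 = 1.5, cx_2 = 7, cy_2 = 6, cz_2 = 9, cx_3 = 1, cy_3 = 1, cz_3 = 1, d_3 = 5, h_3 = 5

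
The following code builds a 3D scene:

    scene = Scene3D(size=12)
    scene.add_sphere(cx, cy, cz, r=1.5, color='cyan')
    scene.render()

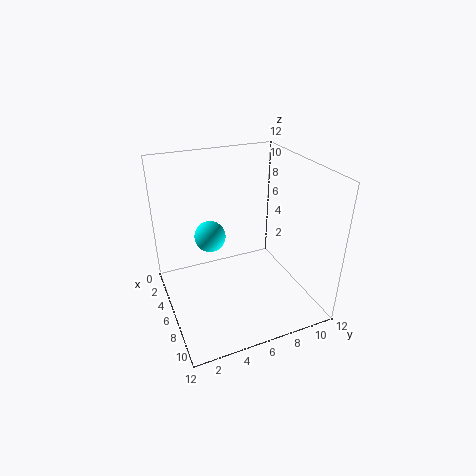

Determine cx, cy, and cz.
cx = 1.5, cy = 5, cz = 4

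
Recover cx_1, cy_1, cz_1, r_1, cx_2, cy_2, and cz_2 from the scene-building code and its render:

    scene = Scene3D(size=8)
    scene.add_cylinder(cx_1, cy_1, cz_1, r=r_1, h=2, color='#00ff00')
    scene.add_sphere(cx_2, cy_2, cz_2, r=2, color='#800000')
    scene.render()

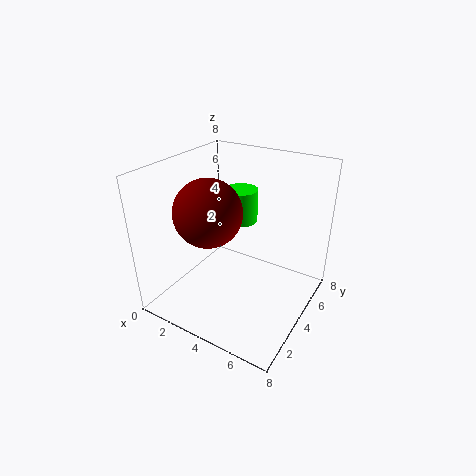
cx_1 = 3
cy_1 = 6
cz_1 = 4
r_1 = 1
cx_2 = 2
cy_2 = 4
cz_2 = 5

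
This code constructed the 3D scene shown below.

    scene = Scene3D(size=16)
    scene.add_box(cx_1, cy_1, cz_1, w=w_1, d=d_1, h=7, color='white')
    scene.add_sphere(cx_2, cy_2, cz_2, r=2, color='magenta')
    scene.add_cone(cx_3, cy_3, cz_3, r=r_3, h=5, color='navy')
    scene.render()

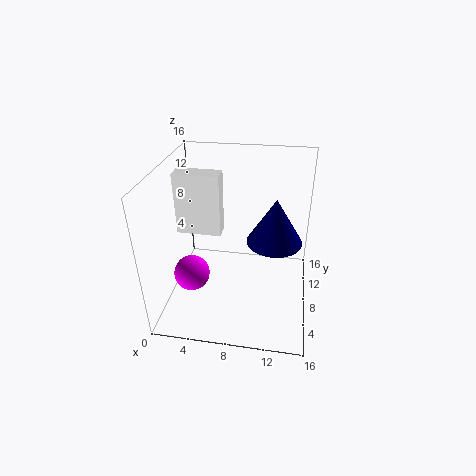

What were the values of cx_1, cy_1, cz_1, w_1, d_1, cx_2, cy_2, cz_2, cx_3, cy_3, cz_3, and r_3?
cx_1 = 1, cy_1 = 8, cz_1 = 8, w_1 = 5, d_1 = 2, cx_2 = 3, cy_2 = 6, cz_2 = 4, cx_3 = 12, cy_3 = 8, cz_3 = 8, r_3 = 3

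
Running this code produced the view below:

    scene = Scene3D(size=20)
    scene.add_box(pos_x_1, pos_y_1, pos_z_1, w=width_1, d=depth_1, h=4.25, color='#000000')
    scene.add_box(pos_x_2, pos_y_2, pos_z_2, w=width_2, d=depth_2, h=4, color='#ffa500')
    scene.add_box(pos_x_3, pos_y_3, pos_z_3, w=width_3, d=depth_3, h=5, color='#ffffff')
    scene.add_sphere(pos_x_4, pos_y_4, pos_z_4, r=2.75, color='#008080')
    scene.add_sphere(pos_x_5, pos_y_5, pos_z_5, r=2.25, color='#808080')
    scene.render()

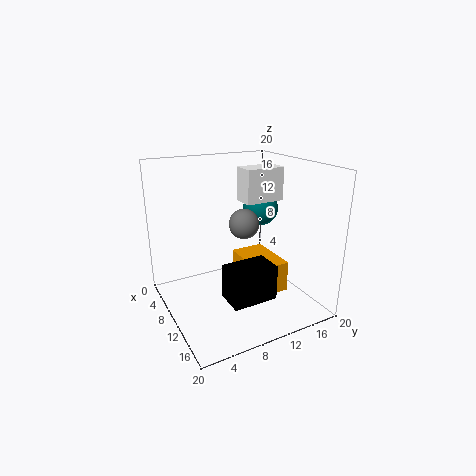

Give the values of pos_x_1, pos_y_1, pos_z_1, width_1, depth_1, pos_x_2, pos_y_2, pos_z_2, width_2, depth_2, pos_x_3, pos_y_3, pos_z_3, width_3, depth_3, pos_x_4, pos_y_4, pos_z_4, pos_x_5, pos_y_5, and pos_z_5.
pos_x_1 = 15.75
pos_y_1 = 4.75
pos_z_1 = 5.5
width_1 = 3.5
depth_1 = 5.5
pos_x_2 = 10.25
pos_y_2 = 9
pos_z_2 = 4.5
width_2 = 6.75
depth_2 = 4.5
pos_x_3 = 4.5
pos_y_3 = 12.75
pos_z_3 = 13.75
width_3 = 3.5
depth_3 = 6
pos_x_4 = 5
pos_y_4 = 16.75
pos_z_4 = 12
pos_x_5 = 7.25
pos_y_5 = 12.5
pos_z_5 = 10.75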